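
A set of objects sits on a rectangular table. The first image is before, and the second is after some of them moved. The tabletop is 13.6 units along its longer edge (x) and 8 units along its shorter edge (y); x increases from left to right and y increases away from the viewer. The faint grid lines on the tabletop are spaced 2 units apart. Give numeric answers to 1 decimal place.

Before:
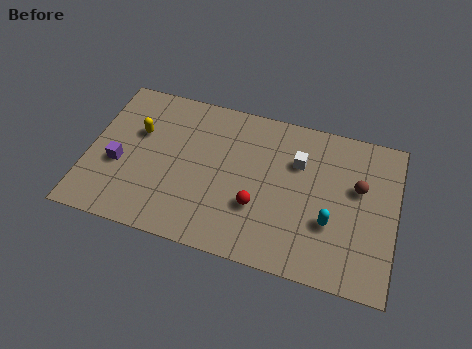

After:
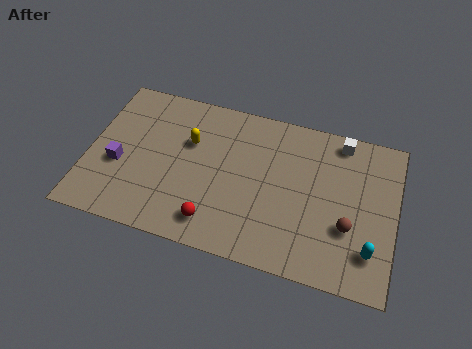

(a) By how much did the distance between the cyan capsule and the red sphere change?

+3.6

The distance was about 3.2 in the first image and 6.8 in the second, so they moved 3.6 units further apart.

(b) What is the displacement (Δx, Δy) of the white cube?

(1.8, 1.6)

The white cube was at about (9.2, 5.5) and moved to about (11.0, 7.1).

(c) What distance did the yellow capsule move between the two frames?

2.3

From (2.1, 5.1) to (4.4, 5.2), the yellow capsule covered √(2.3² + 0.1²) ≈ 2.3 units.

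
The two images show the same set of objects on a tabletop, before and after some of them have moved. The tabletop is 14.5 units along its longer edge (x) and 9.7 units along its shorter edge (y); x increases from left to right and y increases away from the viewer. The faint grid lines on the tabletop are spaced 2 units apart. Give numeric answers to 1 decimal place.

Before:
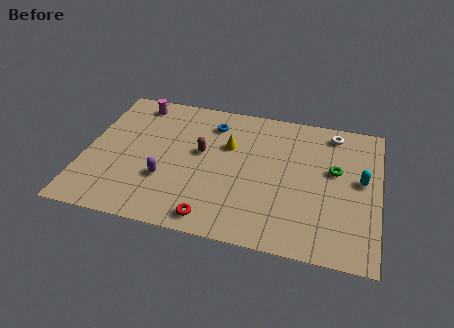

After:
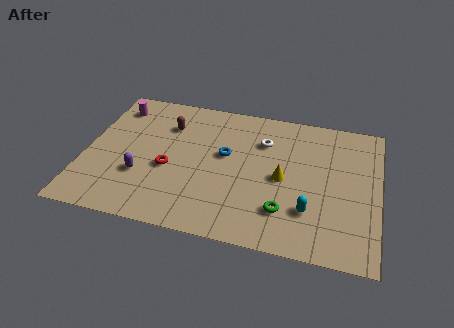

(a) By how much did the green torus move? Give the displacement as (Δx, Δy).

(-2.3, -3.3)

From the two frames, the green torus sits at roughly (12.3, 5.7) before and (10.0, 2.4) after.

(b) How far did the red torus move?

3.8

The red torus moved from about (6.6, 1.1) to (4.2, 4.0), a distance of √(2.4² + 2.9²) ≈ 3.8.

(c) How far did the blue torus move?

2.2

The blue torus was near (6.1, 7.7) before and (6.9, 5.6) after, so it travelled √(0.8² + 2.1²) ≈ 2.2 units.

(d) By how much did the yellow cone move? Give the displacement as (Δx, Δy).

(2.8, -1.7)

The yellow cone started near (7.0, 6.3) and ended near (9.8, 4.6).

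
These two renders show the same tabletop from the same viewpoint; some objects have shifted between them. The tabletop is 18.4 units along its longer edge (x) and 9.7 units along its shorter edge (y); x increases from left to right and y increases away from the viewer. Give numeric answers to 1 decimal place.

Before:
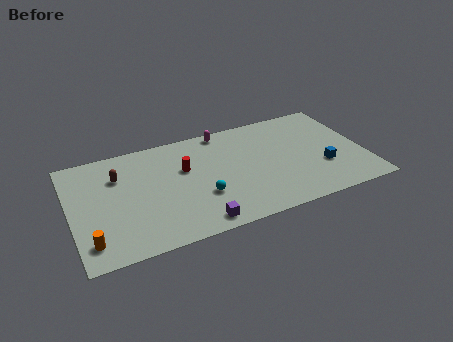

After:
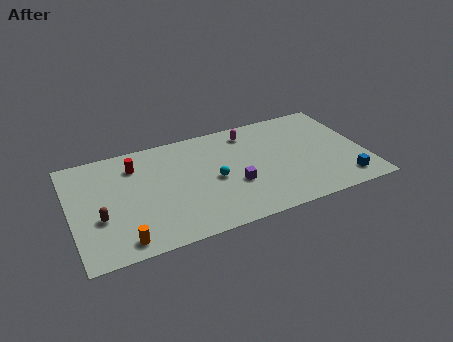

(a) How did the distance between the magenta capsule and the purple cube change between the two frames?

-3.4

Before: roughly 8.1 units apart; after: 4.7. That's 3.4 units closer together.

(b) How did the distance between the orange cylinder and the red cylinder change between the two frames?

-1.1

The distance was about 7.5 in the first image and 6.4 in the second, so they moved 1.1 units closer together.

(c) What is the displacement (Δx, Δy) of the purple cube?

(2.6, 2.5)

The purple cube started near (7.5, 1.1) and ended near (10.1, 3.6).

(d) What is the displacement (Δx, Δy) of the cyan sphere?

(0.9, 1.2)

The cyan sphere started near (8.0, 3.3) and ended near (8.9, 4.5).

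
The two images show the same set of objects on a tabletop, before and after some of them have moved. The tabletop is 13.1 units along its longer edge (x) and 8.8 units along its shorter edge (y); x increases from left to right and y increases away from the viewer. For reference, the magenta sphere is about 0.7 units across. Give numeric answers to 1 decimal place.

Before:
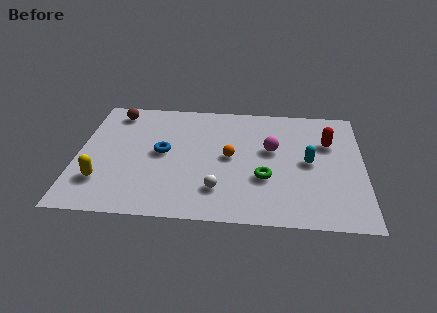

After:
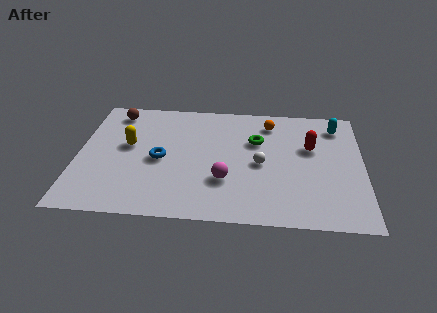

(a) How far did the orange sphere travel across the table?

3.2

The orange sphere moved from about (7.0, 4.5) to (8.8, 7.2), a distance of √(1.8² + 2.7²) ≈ 3.2.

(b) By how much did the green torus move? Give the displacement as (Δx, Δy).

(-0.4, 2.7)

From the two frames, the green torus sits at roughly (8.6, 3.1) before and (8.2, 5.8) after.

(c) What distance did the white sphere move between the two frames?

2.8

From (6.5, 2.1) to (8.4, 4.1), the white sphere covered √(1.9² + 2.0²) ≈ 2.8 units.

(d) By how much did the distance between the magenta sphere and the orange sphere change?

+2.8

They were about 2.0 units apart before and 4.8 after — 2.8 units further apart.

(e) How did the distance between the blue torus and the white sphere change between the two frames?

+1.0

They were about 3.6 units apart before and 4.6 after — 1.0 units further apart.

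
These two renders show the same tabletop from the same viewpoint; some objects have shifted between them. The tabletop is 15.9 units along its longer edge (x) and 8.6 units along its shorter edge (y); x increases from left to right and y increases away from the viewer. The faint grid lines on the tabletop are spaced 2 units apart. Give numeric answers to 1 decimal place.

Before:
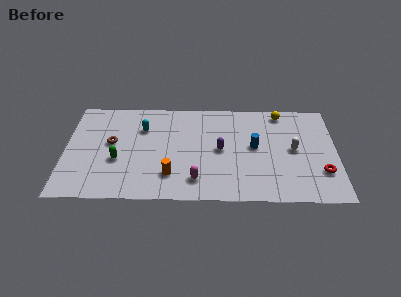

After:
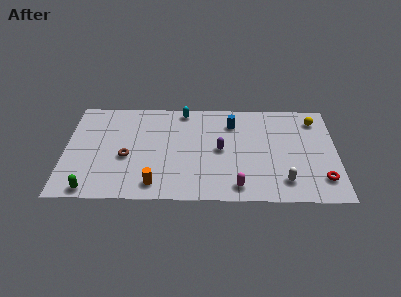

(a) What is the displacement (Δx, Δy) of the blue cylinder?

(-1.3, 2.0)

The blue cylinder started near (11.1, 4.6) and ended near (9.8, 6.6).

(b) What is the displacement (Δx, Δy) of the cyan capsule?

(2.4, 1.6)

The cyan capsule started near (4.5, 6.1) and ended near (6.9, 7.7).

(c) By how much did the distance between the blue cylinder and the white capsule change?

+3.4

The distance was about 2.3 in the first image and 5.7 in the second, so they moved 3.4 units further apart.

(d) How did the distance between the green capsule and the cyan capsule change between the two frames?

+5.6

Before: roughly 3.1 units apart; after: 8.7. That's 5.6 units further apart.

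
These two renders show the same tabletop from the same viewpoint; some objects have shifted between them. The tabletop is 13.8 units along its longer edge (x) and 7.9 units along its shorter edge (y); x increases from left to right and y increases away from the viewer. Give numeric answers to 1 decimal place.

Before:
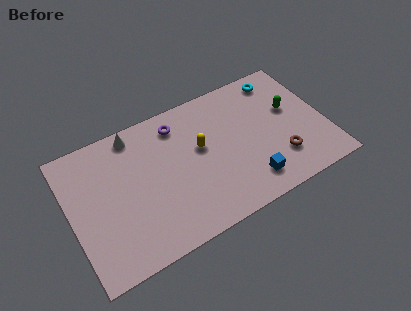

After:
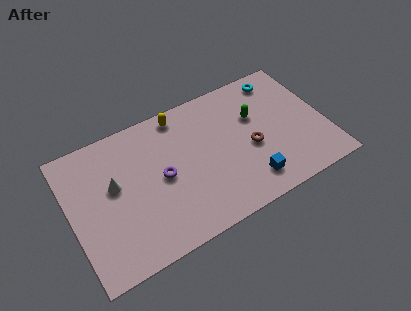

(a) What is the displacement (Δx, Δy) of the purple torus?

(-1.2, -2.6)

From the two frames, the purple torus sits at roughly (6.1, 6.5) before and (4.9, 3.9) after.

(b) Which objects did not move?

the blue cube and the cyan torus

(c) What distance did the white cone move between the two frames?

2.8

The white cone moved from about (3.8, 7.0) to (2.4, 4.6), a distance of √(1.4² + 2.4²) ≈ 2.8.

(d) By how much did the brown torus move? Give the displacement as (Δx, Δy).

(-1.4, 1.3)

From the two frames, the brown torus sits at roughly (11.1, 2.1) before and (9.7, 3.4) after.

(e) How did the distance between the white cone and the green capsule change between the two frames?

-0.8

Before: roughly 8.6 units apart; after: 7.8. That's 0.8 units closer together.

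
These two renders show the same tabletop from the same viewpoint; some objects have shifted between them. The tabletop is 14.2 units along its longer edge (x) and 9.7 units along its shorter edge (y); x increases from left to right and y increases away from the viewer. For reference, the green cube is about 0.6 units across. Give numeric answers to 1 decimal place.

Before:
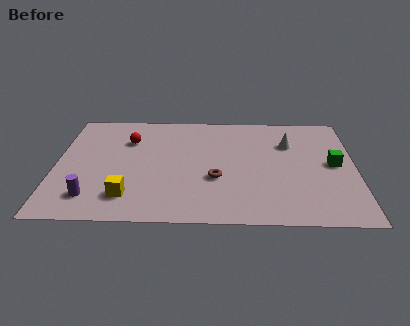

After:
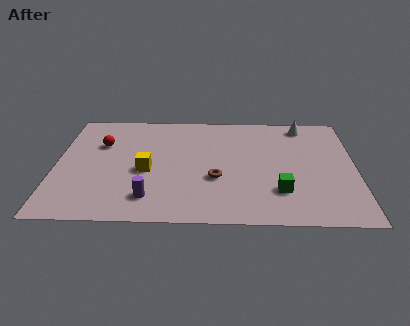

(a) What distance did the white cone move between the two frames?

1.8

From (11.1, 6.8) to (11.8, 8.5), the white cone covered √(0.7² + 1.7²) ≈ 1.8 units.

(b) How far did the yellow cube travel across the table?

2.3

The yellow cube was near (3.5, 2.0) before and (4.3, 4.2) after, so it travelled √(0.8² + 2.2²) ≈ 2.3 units.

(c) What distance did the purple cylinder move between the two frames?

2.7

From (1.8, 1.9) to (4.5, 1.9), the purple cylinder covered √(2.7² + 0.0²) ≈ 2.7 units.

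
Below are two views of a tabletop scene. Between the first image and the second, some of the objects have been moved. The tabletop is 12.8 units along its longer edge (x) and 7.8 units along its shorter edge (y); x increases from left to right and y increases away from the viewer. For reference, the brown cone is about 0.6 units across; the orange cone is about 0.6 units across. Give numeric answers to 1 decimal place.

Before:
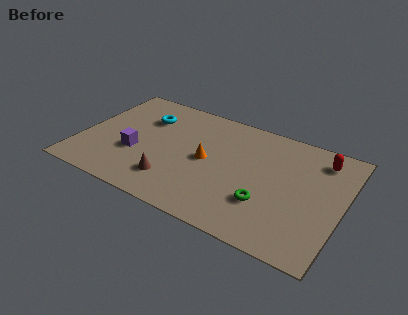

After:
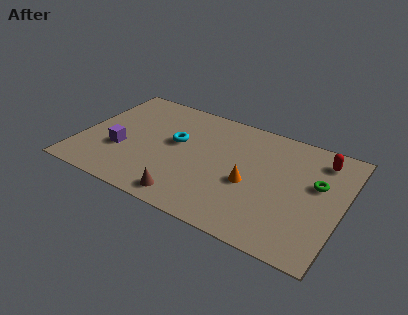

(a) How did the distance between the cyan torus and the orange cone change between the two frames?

+0.3

Before: roughly 3.7 units apart; after: 4.0. That's 0.3 units further apart.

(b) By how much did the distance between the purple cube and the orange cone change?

+2.8

They were about 3.5 units apart before and 6.3 after — 2.8 units further apart.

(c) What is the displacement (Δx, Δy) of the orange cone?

(2.2, -0.6)

From the two frames, the orange cone sits at roughly (6.2, 3.9) before and (8.4, 3.3) after.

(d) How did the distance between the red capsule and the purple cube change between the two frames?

+0.7

They were about 9.4 units apart before and 10.1 after — 0.7 units further apart.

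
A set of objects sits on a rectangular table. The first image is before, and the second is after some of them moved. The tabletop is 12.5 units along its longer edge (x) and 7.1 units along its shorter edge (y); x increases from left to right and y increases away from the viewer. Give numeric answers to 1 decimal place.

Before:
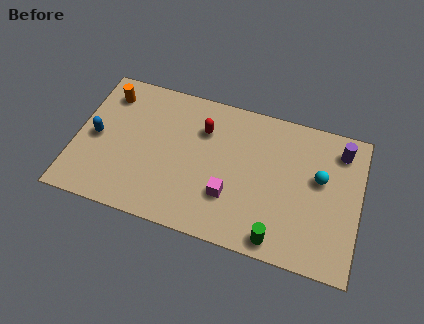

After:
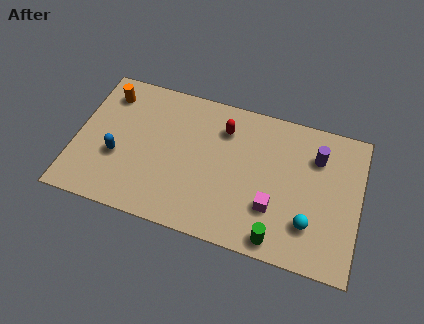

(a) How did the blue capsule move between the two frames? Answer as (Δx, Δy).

(1.0, -0.7)

The blue capsule was at about (0.9, 3.4) and moved to about (1.9, 2.7).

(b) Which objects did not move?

the green cylinder and the orange cylinder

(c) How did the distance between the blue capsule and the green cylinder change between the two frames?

-1.2

The distance was about 8.6 in the first image and 7.4 in the second, so they moved 1.2 units closer together.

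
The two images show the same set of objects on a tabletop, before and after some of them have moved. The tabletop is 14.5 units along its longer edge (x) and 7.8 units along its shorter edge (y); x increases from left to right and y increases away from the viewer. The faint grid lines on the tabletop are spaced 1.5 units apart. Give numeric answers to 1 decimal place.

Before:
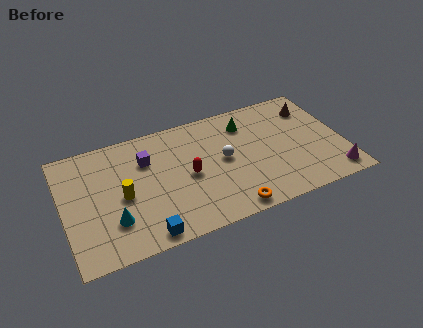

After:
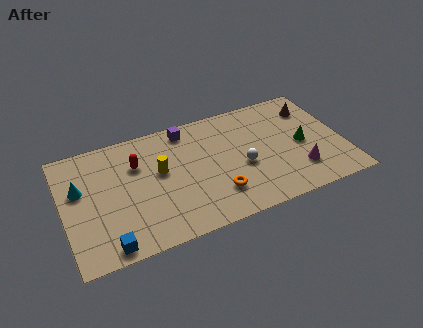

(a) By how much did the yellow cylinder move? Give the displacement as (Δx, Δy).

(2.0, 0.9)

The yellow cylinder started near (3.0, 3.6) and ended near (5.0, 4.5).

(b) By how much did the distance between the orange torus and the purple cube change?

-1.1

The distance was about 6.0 in the first image and 4.9 in the second, so they moved 1.1 units closer together.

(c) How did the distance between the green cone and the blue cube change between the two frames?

+2.9

Before: roughly 7.9 units apart; after: 10.8. That's 2.9 units further apart.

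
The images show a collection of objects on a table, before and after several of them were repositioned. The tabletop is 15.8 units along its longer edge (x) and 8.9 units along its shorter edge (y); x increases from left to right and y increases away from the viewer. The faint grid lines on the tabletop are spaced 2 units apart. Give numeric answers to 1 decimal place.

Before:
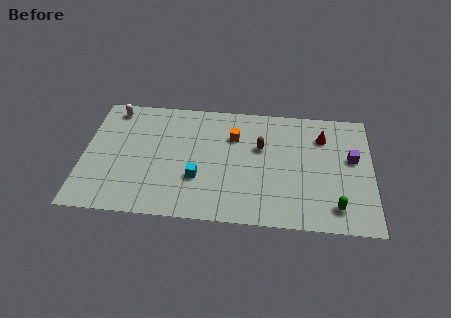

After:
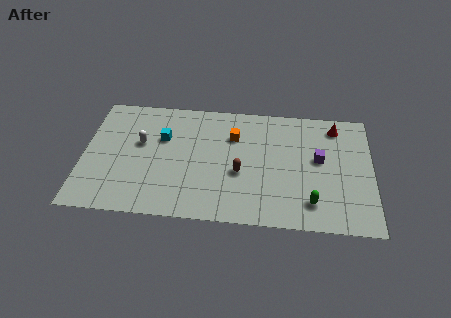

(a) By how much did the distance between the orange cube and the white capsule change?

-1.7

Before: roughly 6.9 units apart; after: 5.2. That's 1.7 units closer together.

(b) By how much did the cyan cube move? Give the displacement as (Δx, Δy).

(-2.0, 2.8)

The cyan cube started near (6.3, 3.0) and ended near (4.3, 5.8).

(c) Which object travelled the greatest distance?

the cyan cube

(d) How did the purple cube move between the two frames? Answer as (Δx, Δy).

(-1.8, -0.2)

The purple cube started near (14.7, 5.2) and ended near (12.9, 5.0).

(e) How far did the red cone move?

1.1

The red cone was near (13.1, 6.7) before and (13.8, 7.5) after, so it travelled √(0.7² + 0.8²) ≈ 1.1 units.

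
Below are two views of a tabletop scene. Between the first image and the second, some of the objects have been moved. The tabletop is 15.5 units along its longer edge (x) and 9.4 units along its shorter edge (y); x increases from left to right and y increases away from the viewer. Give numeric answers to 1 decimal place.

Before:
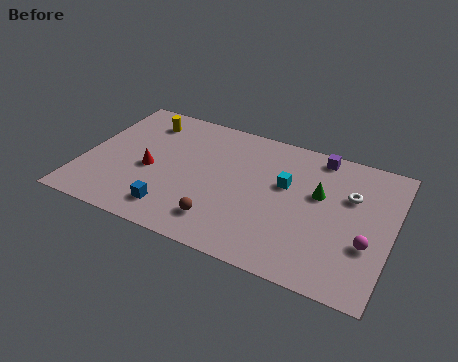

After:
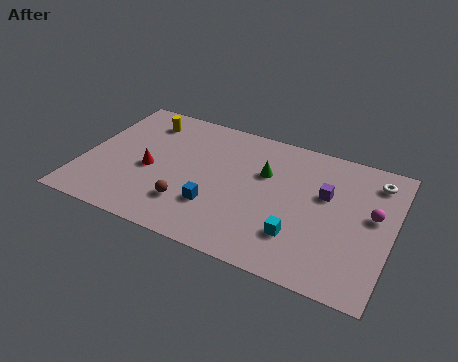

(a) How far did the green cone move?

2.8

From (11.8, 5.7) to (9.0, 6.1), the green cone covered √(2.8² + 0.4²) ≈ 2.8 units.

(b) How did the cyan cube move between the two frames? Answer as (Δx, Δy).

(1.0, -3.2)

The cyan cube was at about (10.1, 5.7) and moved to about (11.1, 2.5).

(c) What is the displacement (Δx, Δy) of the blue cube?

(2.0, 1.1)

The blue cube was at about (4.9, 1.7) and moved to about (6.9, 2.8).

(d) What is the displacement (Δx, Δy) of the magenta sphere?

(0.1, 2.0)

The magenta sphere was at about (14.4, 3.3) and moved to about (14.5, 5.3).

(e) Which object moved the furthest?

the cyan cube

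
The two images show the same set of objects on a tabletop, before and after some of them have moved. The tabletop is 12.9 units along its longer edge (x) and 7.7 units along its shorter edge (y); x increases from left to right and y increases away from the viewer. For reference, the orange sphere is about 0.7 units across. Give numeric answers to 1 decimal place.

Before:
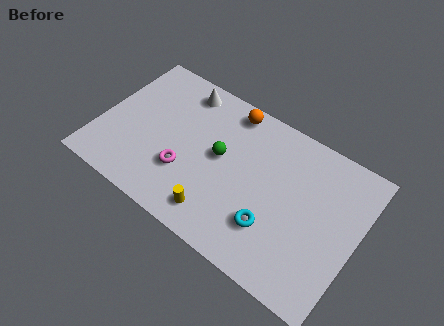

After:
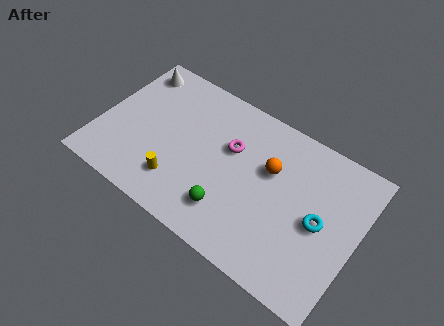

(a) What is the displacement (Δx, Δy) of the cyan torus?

(2.1, 1.5)

From the two frames, the cyan torus sits at roughly (9.0, 2.2) before and (11.1, 3.7) after.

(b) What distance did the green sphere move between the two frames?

2.6

The green sphere was near (6.0, 4.2) before and (6.9, 1.8) after, so it travelled √(0.9² + 2.4²) ≈ 2.6 units.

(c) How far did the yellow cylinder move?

2.2

The yellow cylinder moved from about (6.4, 1.3) to (4.3, 1.8), a distance of √(2.1² + 0.5²) ≈ 2.2.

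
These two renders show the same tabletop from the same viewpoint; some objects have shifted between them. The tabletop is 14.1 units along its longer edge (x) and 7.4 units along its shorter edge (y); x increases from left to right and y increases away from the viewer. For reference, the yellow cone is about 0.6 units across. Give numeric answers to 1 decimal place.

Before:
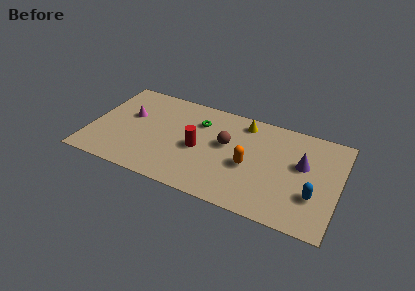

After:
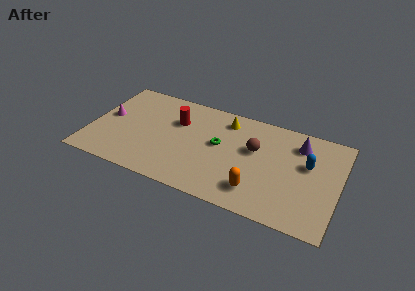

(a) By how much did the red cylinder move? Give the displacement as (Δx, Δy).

(-1.4, 1.6)

The red cylinder started near (6.2, 3.4) and ended near (4.8, 5.0).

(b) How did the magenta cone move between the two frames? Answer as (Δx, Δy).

(-1.2, -0.5)

The magenta cone was at about (2.1, 4.5) and moved to about (0.9, 4.0).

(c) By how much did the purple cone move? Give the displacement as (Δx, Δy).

(-0.3, 1.4)

From the two frames, the purple cone sits at roughly (12.0, 4.4) before and (11.7, 5.8) after.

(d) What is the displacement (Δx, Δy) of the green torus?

(1.3, -1.3)

From the two frames, the green torus sits at roughly (6.0, 5.4) before and (7.3, 4.1) after.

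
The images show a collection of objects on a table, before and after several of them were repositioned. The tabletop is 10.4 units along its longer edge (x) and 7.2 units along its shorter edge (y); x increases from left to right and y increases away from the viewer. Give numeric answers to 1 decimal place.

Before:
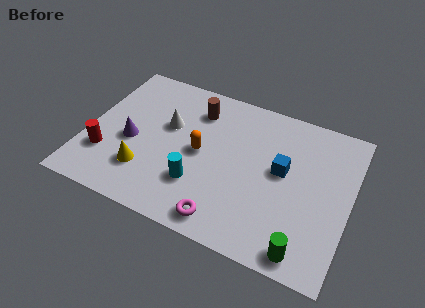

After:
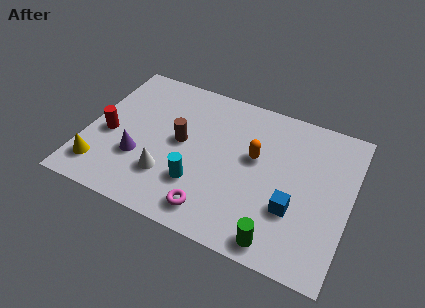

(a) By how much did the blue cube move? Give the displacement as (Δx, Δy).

(0.6, -1.6)

From the two frames, the blue cube sits at roughly (7.7, 4.0) before and (8.3, 2.4) after.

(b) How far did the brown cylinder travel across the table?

1.8

The brown cylinder was near (4.1, 5.6) before and (3.7, 3.8) after, so it travelled √(0.4² + 1.8²) ≈ 1.8 units.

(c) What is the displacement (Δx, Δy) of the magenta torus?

(-0.5, 0.2)

The magenta torus was at about (5.8, 0.9) and moved to about (5.3, 1.1).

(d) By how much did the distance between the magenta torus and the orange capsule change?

+0.4

The distance was about 3.0 in the first image and 3.4 in the second, so they moved 0.4 units further apart.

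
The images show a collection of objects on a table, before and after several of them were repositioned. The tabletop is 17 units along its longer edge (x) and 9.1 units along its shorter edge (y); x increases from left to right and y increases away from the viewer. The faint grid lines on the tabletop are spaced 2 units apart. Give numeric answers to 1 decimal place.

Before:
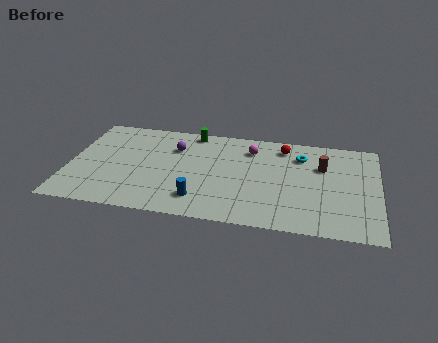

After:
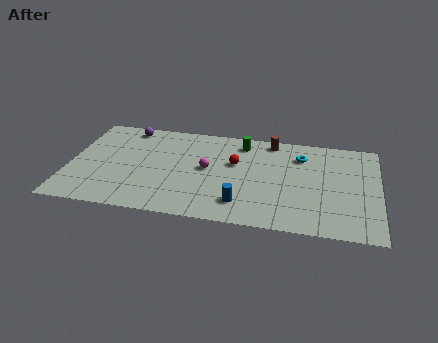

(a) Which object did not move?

the cyan torus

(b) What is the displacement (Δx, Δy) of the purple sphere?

(-2.7, 1.5)

From the two frames, the purple sphere sits at roughly (5.7, 6.5) before and (3.0, 8.0) after.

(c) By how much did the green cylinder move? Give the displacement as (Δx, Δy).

(2.8, -0.6)

From the two frames, the green cylinder sits at roughly (6.6, 8.2) before and (9.4, 7.6) after.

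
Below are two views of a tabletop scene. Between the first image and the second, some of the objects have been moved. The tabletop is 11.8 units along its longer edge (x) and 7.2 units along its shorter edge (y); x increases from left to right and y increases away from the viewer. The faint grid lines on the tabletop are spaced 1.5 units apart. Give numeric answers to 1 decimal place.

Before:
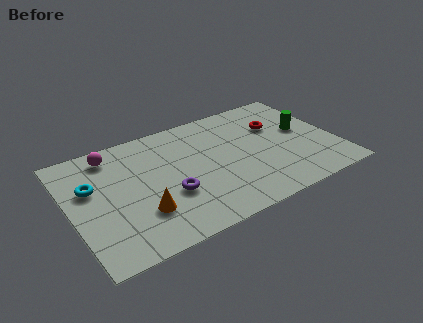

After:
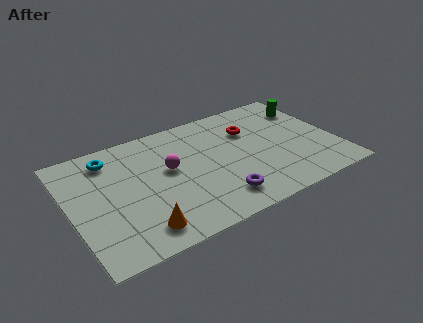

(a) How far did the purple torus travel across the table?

2.3

The purple torus moved from about (4.2, 2.6) to (6.2, 1.4), a distance of √(2.0² + 1.2²) ≈ 2.3.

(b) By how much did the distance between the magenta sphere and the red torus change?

-3.5

The distance was about 7.4 in the first image and 3.9 in the second, so they moved 3.5 units closer together.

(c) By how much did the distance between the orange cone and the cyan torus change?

+1.7

They were about 3.1 units apart before and 4.8 after — 1.7 units further apart.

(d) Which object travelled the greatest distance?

the magenta sphere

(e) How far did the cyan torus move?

1.7

The cyan torus was near (1.0, 4.5) before and (2.0, 5.9) after, so it travelled √(1.0² + 1.4²) ≈ 1.7 units.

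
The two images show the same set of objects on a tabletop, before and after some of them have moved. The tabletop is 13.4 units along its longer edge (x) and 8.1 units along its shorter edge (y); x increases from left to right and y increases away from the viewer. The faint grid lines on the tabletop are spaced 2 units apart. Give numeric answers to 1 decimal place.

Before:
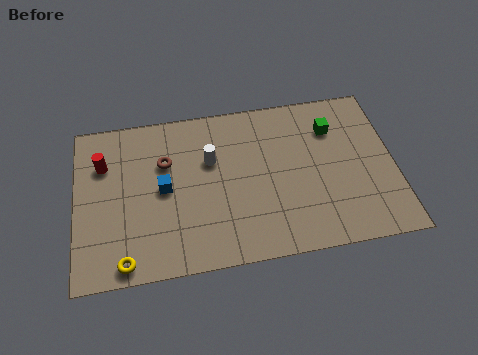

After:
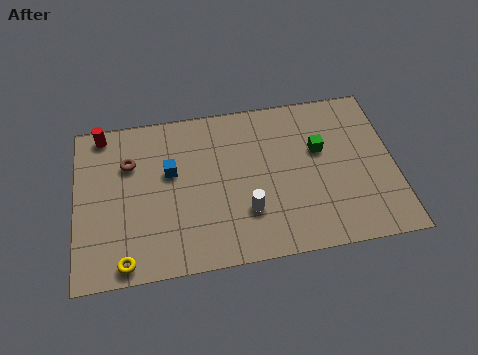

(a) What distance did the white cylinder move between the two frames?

3.1

The white cylinder was near (5.7, 5.2) before and (7.1, 2.4) after, so it travelled √(1.4² + 2.8²) ≈ 3.1 units.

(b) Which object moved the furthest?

the white cylinder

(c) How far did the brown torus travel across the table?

1.5

From (3.8, 5.4) to (2.3, 5.6), the brown torus covered √(1.5² + 0.2²) ≈ 1.5 units.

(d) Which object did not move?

the yellow torus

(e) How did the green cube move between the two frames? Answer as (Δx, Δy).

(-0.6, -1.0)

The green cube started near (10.9, 6.0) and ended near (10.3, 5.0).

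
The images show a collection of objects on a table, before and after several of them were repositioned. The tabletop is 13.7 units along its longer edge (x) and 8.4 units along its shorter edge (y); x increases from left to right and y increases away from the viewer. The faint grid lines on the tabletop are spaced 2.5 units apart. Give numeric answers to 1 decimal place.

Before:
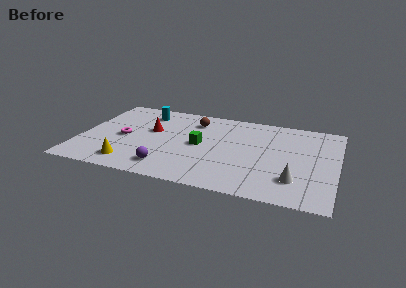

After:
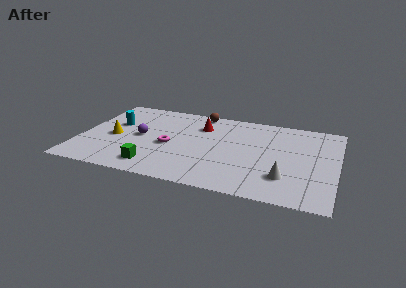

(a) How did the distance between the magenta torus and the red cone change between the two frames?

+1.1

The distance was about 1.8 in the first image and 2.9 in the second, so they moved 1.1 units further apart.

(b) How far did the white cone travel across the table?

0.5

The white cone moved from about (11.6, 2.1) to (11.1, 2.2), a distance of √(0.5² + 0.1²) ≈ 0.5.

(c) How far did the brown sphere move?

1.0

The brown sphere was near (5.9, 6.6) before and (6.1, 7.6) after, so it travelled √(0.2² + 1.0²) ≈ 1.0 units.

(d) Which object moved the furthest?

the green cube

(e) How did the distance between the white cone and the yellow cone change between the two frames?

+0.7

Before: roughly 8.7 units apart; after: 9.4. That's 0.7 units further apart.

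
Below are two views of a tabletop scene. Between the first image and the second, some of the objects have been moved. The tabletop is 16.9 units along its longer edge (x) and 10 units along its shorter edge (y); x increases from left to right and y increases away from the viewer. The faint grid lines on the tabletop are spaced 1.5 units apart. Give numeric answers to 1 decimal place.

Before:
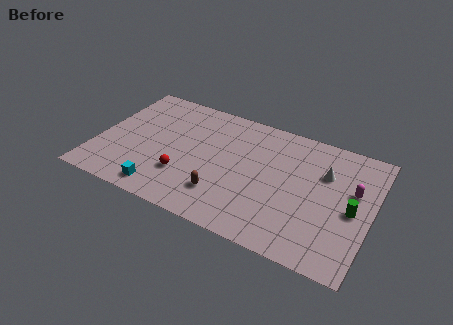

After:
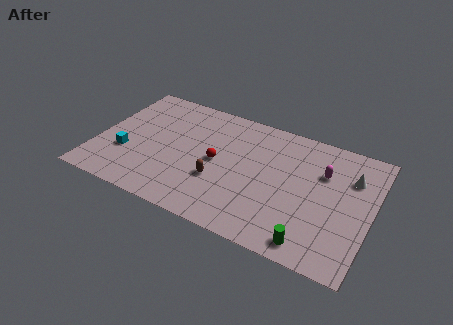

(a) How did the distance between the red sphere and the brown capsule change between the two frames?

-1.0

They were about 2.5 units apart before and 1.5 after — 1.0 units closer together.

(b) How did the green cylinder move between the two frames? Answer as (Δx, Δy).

(-2.1, -3.4)

The green cylinder started near (15.8, 4.6) and ended near (13.7, 1.2).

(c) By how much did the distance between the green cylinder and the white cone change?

+3.3

Before: roughly 2.9 units apart; after: 6.2. That's 3.3 units further apart.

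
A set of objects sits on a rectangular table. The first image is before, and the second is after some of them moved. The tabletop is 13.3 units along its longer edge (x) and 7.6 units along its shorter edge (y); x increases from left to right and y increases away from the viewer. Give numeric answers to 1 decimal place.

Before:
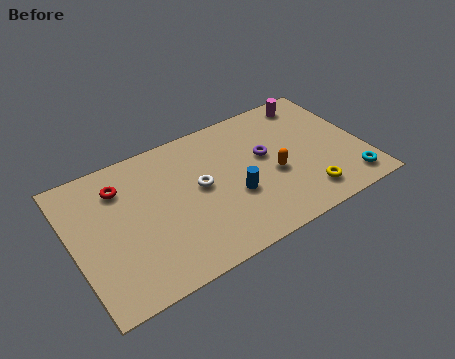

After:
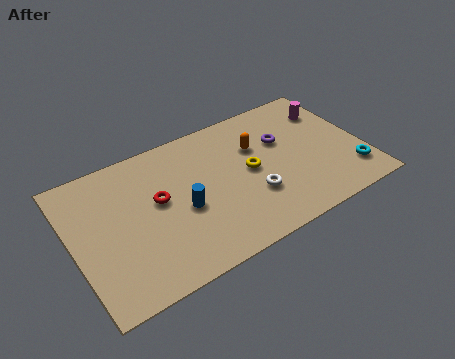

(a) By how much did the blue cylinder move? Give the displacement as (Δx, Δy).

(-2.3, 0.4)

The blue cylinder started near (7.2, 2.9) and ended near (4.9, 3.3).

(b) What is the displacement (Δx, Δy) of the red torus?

(1.5, -1.5)

The red torus started near (2.4, 5.8) and ended near (3.9, 4.3).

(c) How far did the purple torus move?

1.0

The purple torus moved from about (8.9, 4.4) to (9.8, 4.9), a distance of √(0.9² + 0.5²) ≈ 1.0.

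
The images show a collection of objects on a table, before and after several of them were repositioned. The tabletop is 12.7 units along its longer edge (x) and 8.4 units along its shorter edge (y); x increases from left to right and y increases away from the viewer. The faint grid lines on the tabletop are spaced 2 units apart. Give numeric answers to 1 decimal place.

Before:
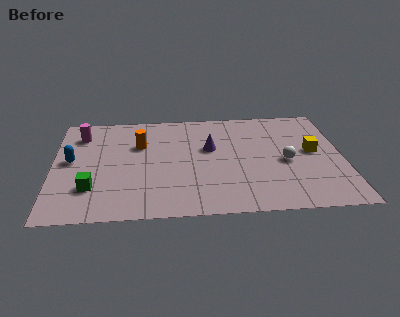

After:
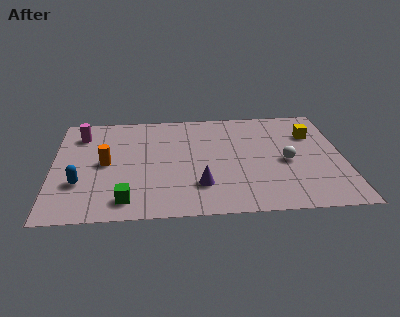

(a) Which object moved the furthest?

the purple cone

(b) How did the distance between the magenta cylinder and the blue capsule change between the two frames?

+1.8

Before: roughly 2.1 units apart; after: 3.9. That's 1.8 units further apart.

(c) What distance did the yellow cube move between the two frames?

1.4

The yellow cube was near (11.4, 4.5) before and (11.4, 5.9) after, so it travelled √(0.0² + 1.4²) ≈ 1.4 units.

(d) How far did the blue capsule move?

1.8

The blue capsule moved from about (0.8, 4.5) to (1.2, 2.7), a distance of √(0.4² + 1.8²) ≈ 1.8.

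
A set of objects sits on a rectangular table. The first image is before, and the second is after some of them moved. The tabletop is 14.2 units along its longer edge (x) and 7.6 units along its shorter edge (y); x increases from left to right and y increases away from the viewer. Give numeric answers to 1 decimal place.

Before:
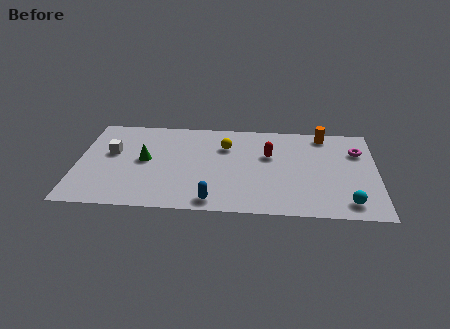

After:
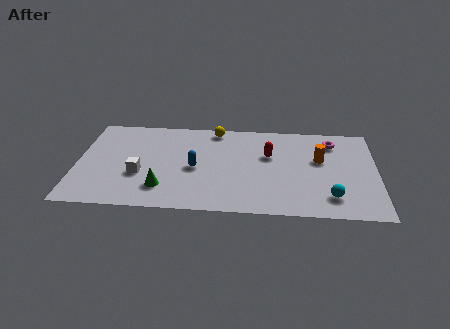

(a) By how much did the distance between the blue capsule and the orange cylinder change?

-1.8

The distance was about 7.8 in the first image and 6.0 in the second, so they moved 1.8 units closer together.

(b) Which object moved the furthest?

the blue capsule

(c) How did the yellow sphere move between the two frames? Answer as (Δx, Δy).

(-0.5, 1.4)

From the two frames, the yellow sphere sits at roughly (7.0, 5.4) before and (6.5, 6.8) after.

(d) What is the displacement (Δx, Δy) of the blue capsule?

(-0.9, 2.6)

From the two frames, the blue capsule sits at roughly (6.5, 0.9) before and (5.6, 3.5) after.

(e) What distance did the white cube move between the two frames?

2.2

From (1.6, 4.5) to (3.0, 2.8), the white cube covered √(1.4² + 1.7²) ≈ 2.2 units.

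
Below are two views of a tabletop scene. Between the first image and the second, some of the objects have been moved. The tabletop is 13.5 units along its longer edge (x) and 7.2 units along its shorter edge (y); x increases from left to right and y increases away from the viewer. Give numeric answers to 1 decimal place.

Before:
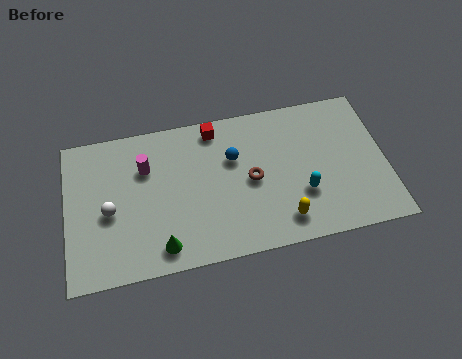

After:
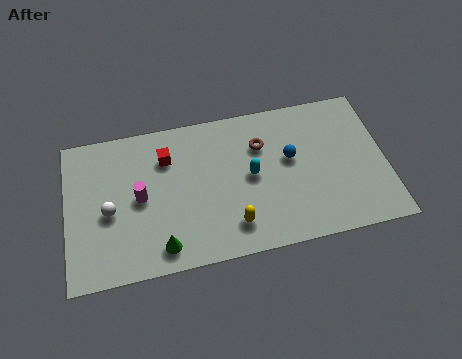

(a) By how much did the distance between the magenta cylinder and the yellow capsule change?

-2.4

The distance was about 6.7 in the first image and 4.3 in the second, so they moved 2.4 units closer together.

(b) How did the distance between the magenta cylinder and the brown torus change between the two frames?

+0.8

They were about 4.6 units apart before and 5.4 after — 0.8 units further apart.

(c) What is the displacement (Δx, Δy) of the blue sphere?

(2.4, -0.5)

From the two frames, the blue sphere sits at roughly (7.1, 4.7) before and (9.5, 4.2) after.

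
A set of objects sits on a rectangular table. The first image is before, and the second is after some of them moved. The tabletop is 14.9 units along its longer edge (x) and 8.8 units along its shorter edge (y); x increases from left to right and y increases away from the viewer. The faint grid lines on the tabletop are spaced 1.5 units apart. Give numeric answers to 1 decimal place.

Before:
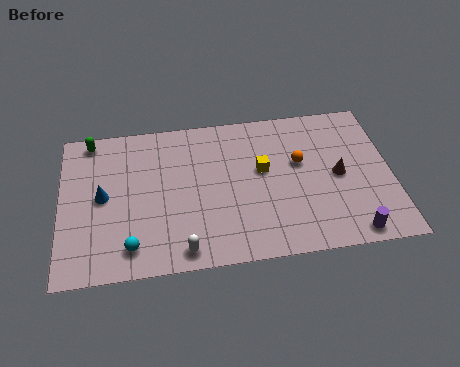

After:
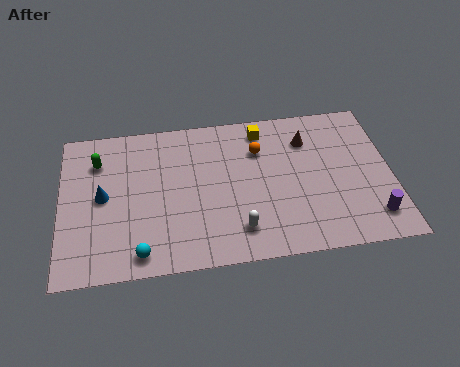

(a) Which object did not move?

the blue cone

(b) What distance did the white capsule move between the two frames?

2.6

The white capsule moved from about (5.4, 1.0) to (7.9, 1.8), a distance of √(2.5² + 0.8²) ≈ 2.6.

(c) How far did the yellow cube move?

2.4

The yellow cube was near (9.1, 5.1) before and (9.2, 7.5) after, so it travelled √(0.1² + 2.4²) ≈ 2.4 units.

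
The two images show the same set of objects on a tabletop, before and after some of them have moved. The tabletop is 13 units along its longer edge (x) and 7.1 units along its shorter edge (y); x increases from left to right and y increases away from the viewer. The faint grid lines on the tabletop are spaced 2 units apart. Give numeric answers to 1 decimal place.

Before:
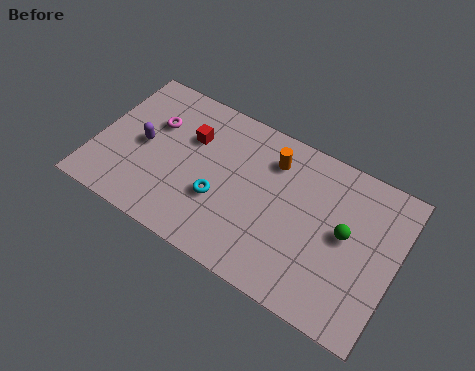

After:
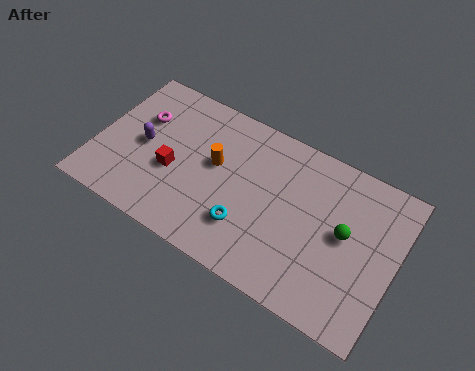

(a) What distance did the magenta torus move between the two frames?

0.6

The magenta torus was near (2.3, 4.7) before and (1.7, 4.7) after, so it travelled √(0.6² + 0.0²) ≈ 0.6 units.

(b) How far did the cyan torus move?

1.4

From (5.5, 2.6) to (6.8, 2.0), the cyan torus covered √(1.3² + 0.6²) ≈ 1.4 units.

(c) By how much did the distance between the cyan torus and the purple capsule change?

+1.4

The distance was about 3.6 in the first image and 5.0 in the second, so they moved 1.4 units further apart.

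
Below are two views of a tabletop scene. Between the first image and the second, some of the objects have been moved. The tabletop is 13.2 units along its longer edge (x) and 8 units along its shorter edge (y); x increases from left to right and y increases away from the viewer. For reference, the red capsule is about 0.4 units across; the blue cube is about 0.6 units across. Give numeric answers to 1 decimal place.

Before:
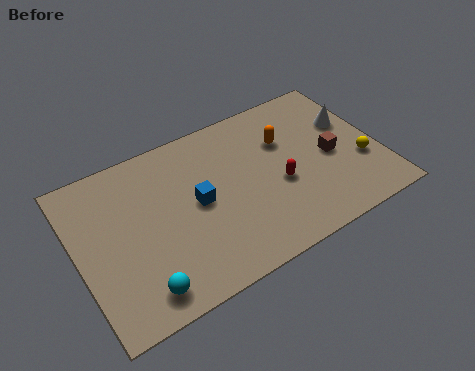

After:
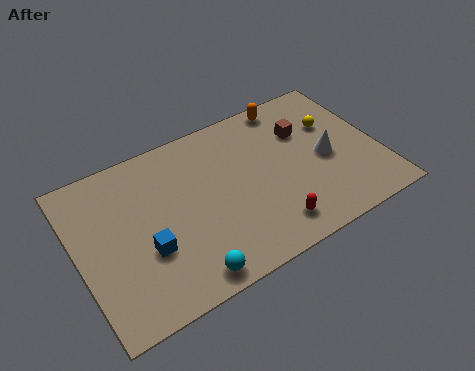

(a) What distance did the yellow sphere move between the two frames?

2.6

From (12.3, 2.8) to (11.5, 5.3), the yellow sphere covered √(0.8² + 2.5²) ≈ 2.6 units.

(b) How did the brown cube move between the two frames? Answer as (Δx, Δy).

(-0.9, 1.8)

From the two frames, the brown cube sits at roughly (11.1, 3.7) before and (10.2, 5.5) after.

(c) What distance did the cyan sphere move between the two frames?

1.9

The cyan sphere was near (2.3, 1.2) before and (4.2, 0.9) after, so it travelled √(1.9² + 0.3²) ≈ 1.9 units.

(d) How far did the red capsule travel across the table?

2.0

The red capsule was near (8.7, 3.3) before and (8.0, 1.4) after, so it travelled √(0.7² + 1.9²) ≈ 2.0 units.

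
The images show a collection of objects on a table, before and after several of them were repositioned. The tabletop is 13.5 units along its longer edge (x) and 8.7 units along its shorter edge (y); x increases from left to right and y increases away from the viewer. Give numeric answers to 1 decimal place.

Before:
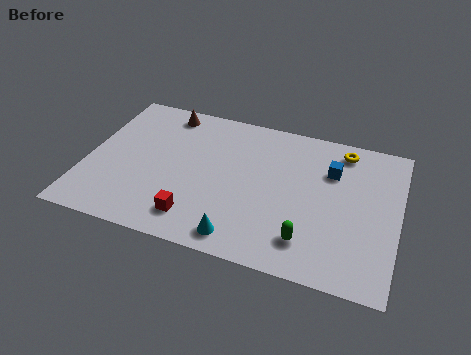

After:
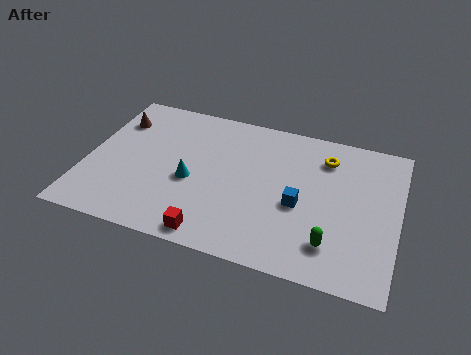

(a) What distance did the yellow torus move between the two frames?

1.0

From (10.9, 7.5) to (10.2, 6.8), the yellow torus covered √(0.7² + 0.7²) ≈ 1.0 units.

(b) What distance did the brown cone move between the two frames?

2.4

The brown cone was near (3.1, 7.6) before and (1.0, 6.5) after, so it travelled √(2.1² + 1.1²) ≈ 2.4 units.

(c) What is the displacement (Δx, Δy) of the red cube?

(0.8, -0.7)

The red cube started near (5.0, 1.6) and ended near (5.8, 0.9).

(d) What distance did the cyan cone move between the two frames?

3.5

The cyan cone was near (7.0, 1.1) before and (4.6, 3.7) after, so it travelled √(2.4² + 2.6²) ≈ 3.5 units.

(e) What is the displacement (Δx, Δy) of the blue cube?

(-1.2, -2.4)

From the two frames, the blue cube sits at roughly (10.5, 6.1) before and (9.3, 3.7) after.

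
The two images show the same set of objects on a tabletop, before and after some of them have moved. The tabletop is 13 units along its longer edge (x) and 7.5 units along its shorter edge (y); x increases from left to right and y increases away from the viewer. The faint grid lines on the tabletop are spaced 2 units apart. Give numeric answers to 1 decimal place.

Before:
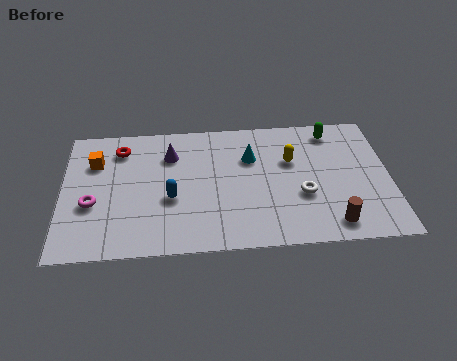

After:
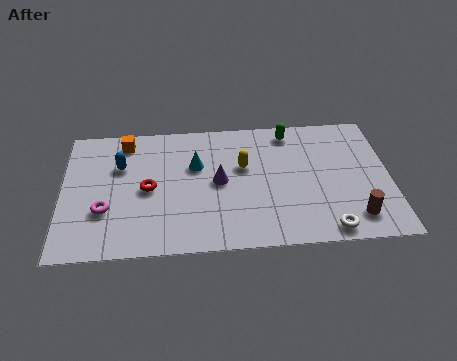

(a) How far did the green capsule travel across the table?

1.7

From (10.8, 6.4) to (9.1, 6.5), the green capsule covered √(1.7² + 0.1²) ≈ 1.7 units.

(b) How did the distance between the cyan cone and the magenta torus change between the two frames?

-2.4

The distance was about 6.7 in the first image and 4.3 in the second, so they moved 2.4 units closer together.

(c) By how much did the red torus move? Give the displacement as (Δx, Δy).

(1.1, -2.4)

The red torus started near (2.3, 6.0) and ended near (3.4, 3.6).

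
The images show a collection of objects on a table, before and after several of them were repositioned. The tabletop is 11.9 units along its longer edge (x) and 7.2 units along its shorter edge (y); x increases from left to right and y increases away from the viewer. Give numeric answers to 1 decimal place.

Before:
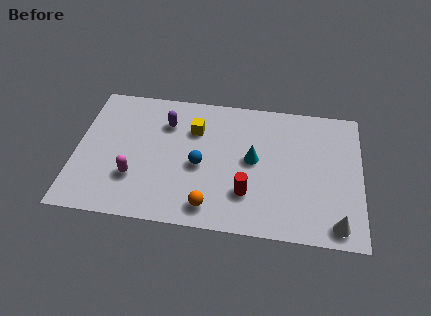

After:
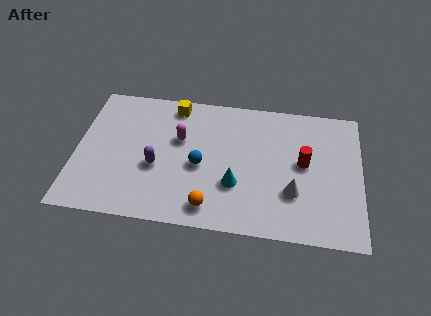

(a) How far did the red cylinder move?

3.0

The red cylinder was near (7.2, 2.0) before and (9.5, 3.9) after, so it travelled √(2.3² + 1.9²) ≈ 3.0 units.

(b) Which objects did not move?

the orange sphere and the blue sphere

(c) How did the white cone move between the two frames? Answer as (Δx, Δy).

(-1.8, 1.4)

The white cone was at about (10.9, 0.9) and moved to about (9.1, 2.3).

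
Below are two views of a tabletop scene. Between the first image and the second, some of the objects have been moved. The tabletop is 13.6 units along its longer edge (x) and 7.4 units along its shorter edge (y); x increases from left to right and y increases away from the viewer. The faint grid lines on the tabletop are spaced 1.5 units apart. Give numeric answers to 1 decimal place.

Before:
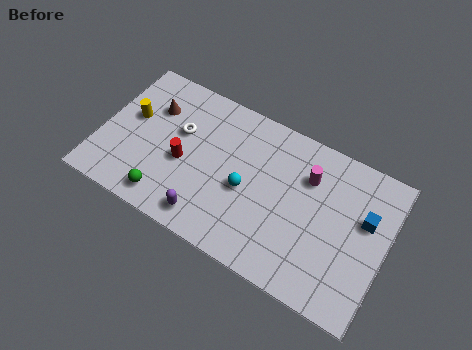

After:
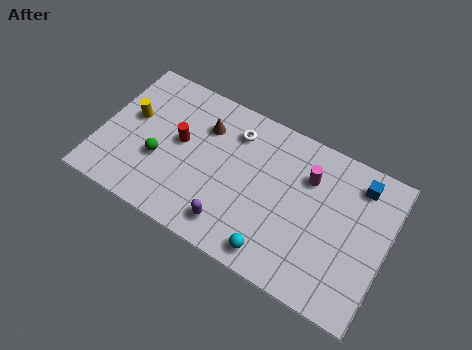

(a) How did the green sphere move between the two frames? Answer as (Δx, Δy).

(-0.6, 1.7)

The green sphere was at about (3.5, 1.1) and moved to about (2.9, 2.8).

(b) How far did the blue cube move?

1.6

The blue cube was near (12.5, 4.6) before and (12.0, 6.1) after, so it travelled √(0.5² + 1.5²) ≈ 1.6 units.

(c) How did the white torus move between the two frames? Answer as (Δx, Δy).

(2.5, 1.2)

The white torus started near (3.6, 4.6) and ended near (6.1, 5.8).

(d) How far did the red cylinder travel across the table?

0.9

The red cylinder moved from about (4.0, 3.2) to (3.7, 4.1), a distance of √(0.3² + 0.9²) ≈ 0.9.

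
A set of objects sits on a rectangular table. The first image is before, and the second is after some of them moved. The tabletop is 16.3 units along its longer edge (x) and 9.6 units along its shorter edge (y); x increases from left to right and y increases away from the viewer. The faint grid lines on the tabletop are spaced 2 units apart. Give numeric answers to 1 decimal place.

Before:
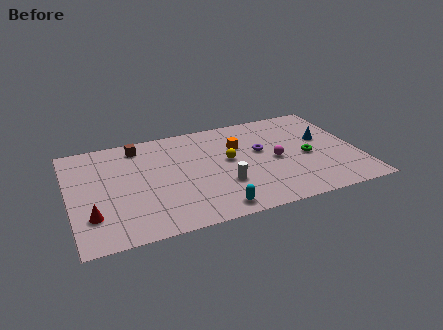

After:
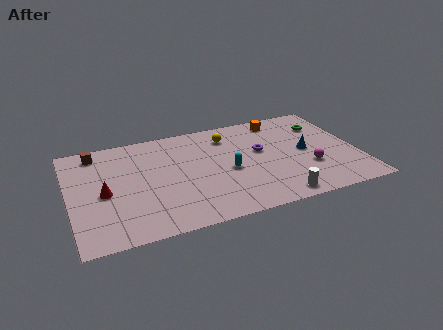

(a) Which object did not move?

the purple torus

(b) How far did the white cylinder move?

3.5

From (8.5, 3.1) to (11.3, 1.0), the white cylinder covered √(2.8² + 2.1²) ≈ 3.5 units.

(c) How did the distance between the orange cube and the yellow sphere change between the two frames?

+1.8

The distance was about 1.4 in the first image and 3.2 in the second, so they moved 1.8 units further apart.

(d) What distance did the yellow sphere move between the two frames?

2.3

The yellow sphere moved from about (9.0, 5.3) to (9.2, 7.6), a distance of √(0.2² + 2.3²) ≈ 2.3.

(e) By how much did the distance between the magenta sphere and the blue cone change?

-1.5

They were about 3.1 units apart before and 1.6 after — 1.5 units closer together.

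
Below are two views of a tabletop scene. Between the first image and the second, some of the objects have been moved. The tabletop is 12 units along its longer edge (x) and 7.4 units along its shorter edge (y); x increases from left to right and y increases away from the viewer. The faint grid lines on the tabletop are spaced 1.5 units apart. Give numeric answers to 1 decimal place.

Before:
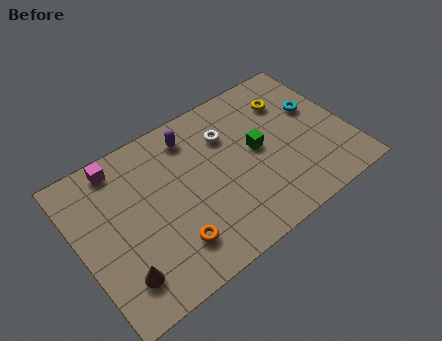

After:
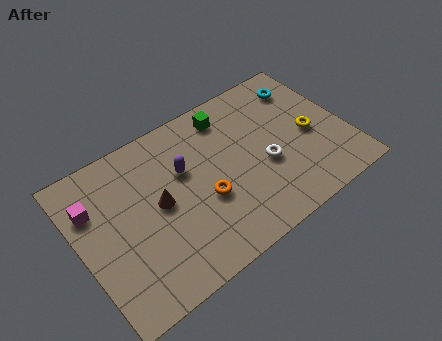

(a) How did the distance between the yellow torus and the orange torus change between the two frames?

-2.2

The distance was about 7.2 in the first image and 5.0 in the second, so they moved 2.2 units closer together.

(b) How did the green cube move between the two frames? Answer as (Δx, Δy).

(-0.9, 2.3)

From the two frames, the green cube sits at roughly (8.0, 3.9) before and (7.1, 6.2) after.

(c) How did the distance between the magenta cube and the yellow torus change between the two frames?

+2.1

Before: roughly 7.7 units apart; after: 9.8. That's 2.1 units further apart.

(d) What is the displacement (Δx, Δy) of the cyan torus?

(-0.2, 1.4)

The cyan torus started near (10.8, 4.5) and ended near (10.6, 5.9).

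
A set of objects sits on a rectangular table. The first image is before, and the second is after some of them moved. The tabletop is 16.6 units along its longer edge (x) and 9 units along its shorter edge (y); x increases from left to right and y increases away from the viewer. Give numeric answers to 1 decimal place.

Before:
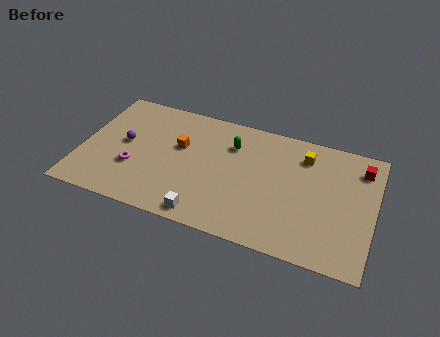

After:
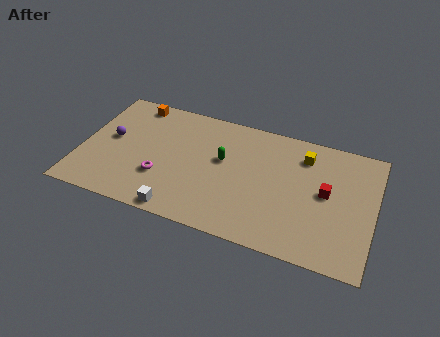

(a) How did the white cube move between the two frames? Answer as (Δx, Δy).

(-1.4, -0.2)

The white cube started near (7.4, 1.0) and ended near (6.0, 0.8).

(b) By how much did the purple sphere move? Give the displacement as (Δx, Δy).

(-0.8, 0.1)

The purple sphere was at about (2.4, 4.8) and moved to about (1.6, 4.9).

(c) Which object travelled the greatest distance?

the orange cube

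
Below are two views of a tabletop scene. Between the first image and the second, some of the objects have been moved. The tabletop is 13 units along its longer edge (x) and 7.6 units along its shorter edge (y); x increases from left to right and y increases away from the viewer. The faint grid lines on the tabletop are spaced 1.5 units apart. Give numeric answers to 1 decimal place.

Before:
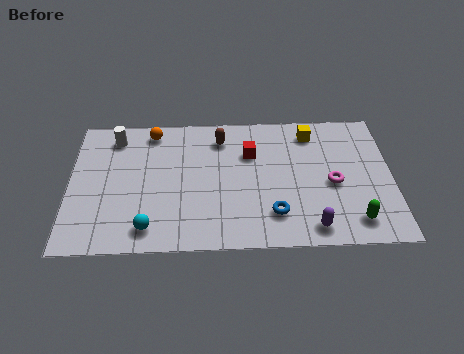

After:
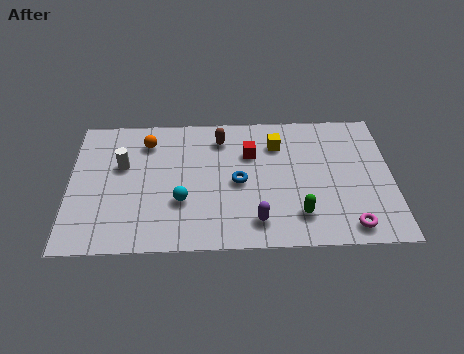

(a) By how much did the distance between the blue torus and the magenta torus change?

+2.2

Before: roughly 2.9 units apart; after: 5.1. That's 2.2 units further apart.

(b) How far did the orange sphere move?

0.6

The orange sphere was near (3.3, 6.6) before and (3.1, 6.0) after, so it travelled √(0.2² + 0.6²) ≈ 0.6 units.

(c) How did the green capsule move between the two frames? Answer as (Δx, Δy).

(-2.2, 0.4)

The green capsule was at about (11.4, 1.3) and moved to about (9.2, 1.7).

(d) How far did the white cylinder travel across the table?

1.6

The white cylinder moved from about (1.8, 6.3) to (2.1, 4.7), a distance of √(0.3² + 1.6²) ≈ 1.6.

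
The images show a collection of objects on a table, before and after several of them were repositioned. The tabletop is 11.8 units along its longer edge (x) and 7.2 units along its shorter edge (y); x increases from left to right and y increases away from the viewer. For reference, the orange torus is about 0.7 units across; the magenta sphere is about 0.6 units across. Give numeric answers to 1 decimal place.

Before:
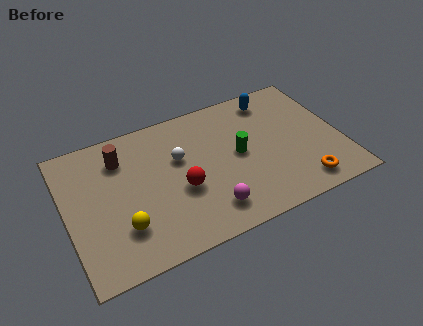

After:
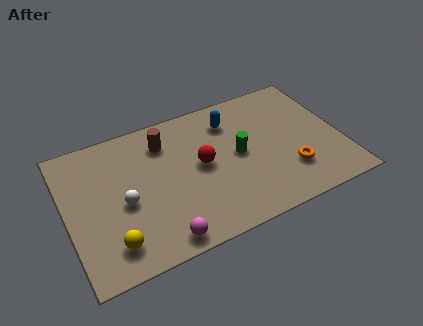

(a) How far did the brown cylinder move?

1.9

From (2.5, 5.5) to (4.4, 5.6), the brown cylinder covered √(1.9² + 0.1²) ≈ 1.9 units.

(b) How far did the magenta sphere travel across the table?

2.2

From (5.8, 1.4) to (3.7, 0.8), the magenta sphere covered √(2.1² + 0.6²) ≈ 2.2 units.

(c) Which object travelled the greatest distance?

the white sphere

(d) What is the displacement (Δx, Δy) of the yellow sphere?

(-0.5, -0.6)

From the two frames, the yellow sphere sits at roughly (2.2, 2.0) before and (1.7, 1.4) after.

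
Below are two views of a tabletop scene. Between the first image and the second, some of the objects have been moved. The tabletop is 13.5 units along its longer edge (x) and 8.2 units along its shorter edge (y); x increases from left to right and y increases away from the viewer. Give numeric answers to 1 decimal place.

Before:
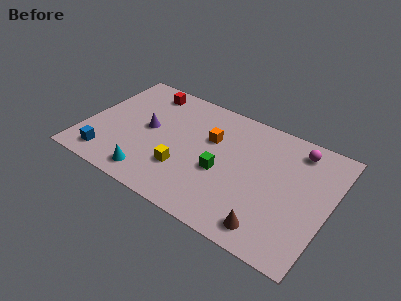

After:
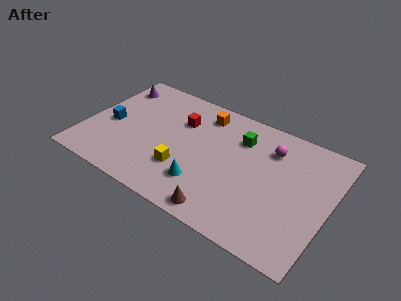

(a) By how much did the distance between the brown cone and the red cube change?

-4.0

The distance was about 9.8 in the first image and 5.8 in the second, so they moved 4.0 units closer together.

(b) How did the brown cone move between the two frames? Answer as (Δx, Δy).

(-2.5, -0.3)

The brown cone was at about (10.7, 1.2) and moved to about (8.2, 0.9).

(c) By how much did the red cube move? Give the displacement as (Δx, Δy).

(2.2, -1.3)

The red cube started near (2.8, 7.0) and ended near (5.0, 5.7).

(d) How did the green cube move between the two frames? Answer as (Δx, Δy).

(0.6, 2.7)

The green cube was at about (7.7, 3.4) and moved to about (8.3, 6.1).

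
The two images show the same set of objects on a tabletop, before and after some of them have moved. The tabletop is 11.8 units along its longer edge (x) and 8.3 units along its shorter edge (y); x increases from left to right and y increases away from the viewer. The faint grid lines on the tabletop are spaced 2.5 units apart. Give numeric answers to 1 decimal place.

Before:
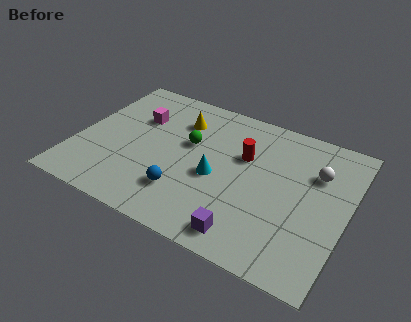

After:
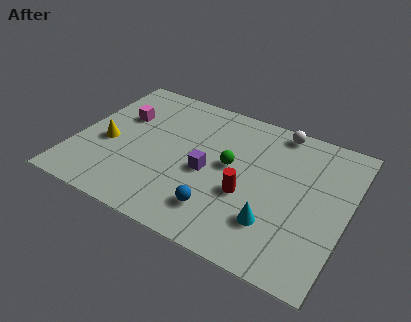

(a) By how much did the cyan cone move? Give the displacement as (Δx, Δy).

(2.7, -1.4)

From the two frames, the cyan cone sits at roughly (6.2, 3.6) before and (8.9, 2.2) after.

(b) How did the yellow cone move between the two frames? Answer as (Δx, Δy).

(-2.8, -2.7)

From the two frames, the yellow cone sits at roughly (4.2, 6.2) before and (1.4, 3.5) after.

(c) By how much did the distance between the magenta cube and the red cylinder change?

+1.5

They were about 4.8 units apart before and 6.3 after — 1.5 units further apart.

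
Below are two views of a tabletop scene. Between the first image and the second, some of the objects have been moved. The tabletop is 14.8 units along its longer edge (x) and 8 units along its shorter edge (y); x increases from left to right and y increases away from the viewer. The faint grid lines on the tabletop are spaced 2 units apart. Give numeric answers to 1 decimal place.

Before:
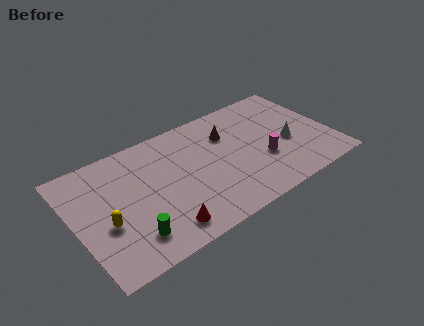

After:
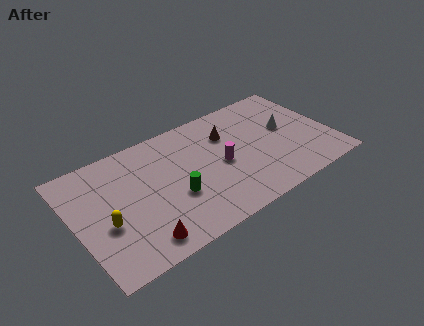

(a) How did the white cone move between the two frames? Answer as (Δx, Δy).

(0.1, 1.1)

The white cone was at about (12.3, 3.4) and moved to about (12.4, 4.5).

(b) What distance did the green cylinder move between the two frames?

3.0

The green cylinder moved from about (2.8, 1.7) to (5.5, 3.0), a distance of √(2.7² + 1.3²) ≈ 3.0.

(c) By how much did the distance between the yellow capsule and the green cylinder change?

+2.0

The distance was about 1.9 in the first image and 3.9 in the second, so they moved 2.0 units further apart.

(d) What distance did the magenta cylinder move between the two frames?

2.5

The magenta cylinder moved from about (10.7, 2.9) to (8.4, 3.8), a distance of √(2.3² + 0.9²) ≈ 2.5.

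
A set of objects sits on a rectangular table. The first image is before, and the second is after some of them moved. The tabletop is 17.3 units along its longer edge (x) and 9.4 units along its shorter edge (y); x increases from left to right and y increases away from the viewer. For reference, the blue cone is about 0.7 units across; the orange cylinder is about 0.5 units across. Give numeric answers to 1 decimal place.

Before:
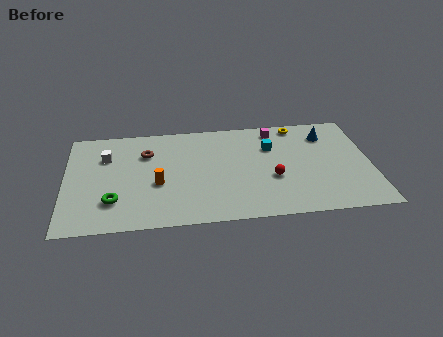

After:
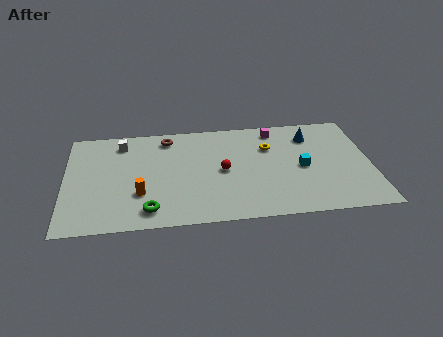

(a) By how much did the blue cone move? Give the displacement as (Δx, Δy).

(-0.9, 0.0)

The blue cone started near (14.9, 7.3) and ended near (14.0, 7.3).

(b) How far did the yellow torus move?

2.5

The yellow torus moved from about (13.3, 8.4) to (11.6, 6.5), a distance of √(1.7² + 1.9²) ≈ 2.5.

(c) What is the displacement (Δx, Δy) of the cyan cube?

(1.7, -2.1)

The cyan cube started near (11.7, 6.5) and ended near (13.4, 4.4).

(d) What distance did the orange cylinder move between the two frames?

1.3

The orange cylinder moved from about (5.2, 3.8) to (4.2, 3.0), a distance of √(1.0² + 0.8²) ≈ 1.3.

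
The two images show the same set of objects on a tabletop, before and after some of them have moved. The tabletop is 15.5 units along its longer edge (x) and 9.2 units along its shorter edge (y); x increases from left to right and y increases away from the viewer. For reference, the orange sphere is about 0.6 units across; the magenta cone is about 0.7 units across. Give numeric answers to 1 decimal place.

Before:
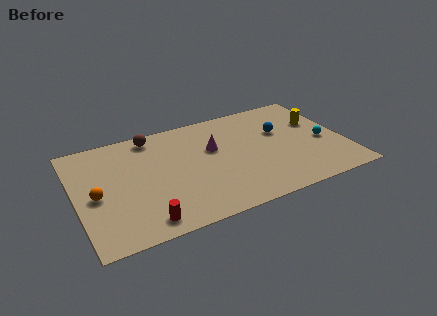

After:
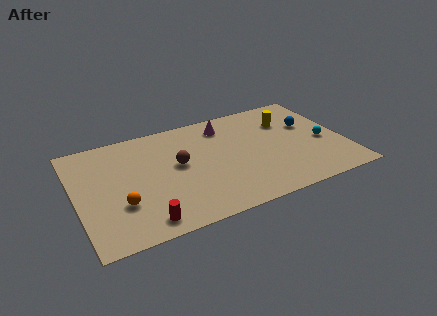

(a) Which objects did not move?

the cyan sphere and the red cylinder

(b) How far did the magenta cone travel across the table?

2.0

From (8.0, 5.7) to (8.9, 7.5), the magenta cone covered √(0.9² + 1.8²) ≈ 2.0 units.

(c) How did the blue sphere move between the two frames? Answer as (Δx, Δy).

(1.7, 0.0)

The blue sphere was at about (12.0, 5.8) and moved to about (13.7, 5.8).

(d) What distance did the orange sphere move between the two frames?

1.8

From (1.1, 4.2) to (2.4, 3.0), the orange sphere covered √(1.3² + 1.2²) ≈ 1.8 units.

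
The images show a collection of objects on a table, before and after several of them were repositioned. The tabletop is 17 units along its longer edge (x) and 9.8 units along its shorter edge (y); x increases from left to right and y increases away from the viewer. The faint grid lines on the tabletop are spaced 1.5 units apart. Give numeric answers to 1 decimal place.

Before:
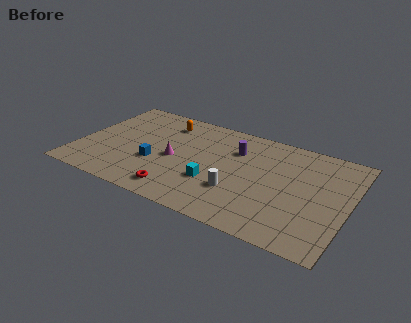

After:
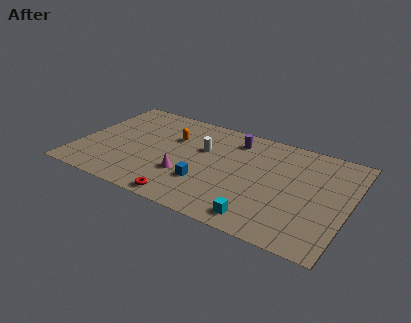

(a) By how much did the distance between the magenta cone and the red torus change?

-0.8

The distance was about 3.1 in the first image and 2.3 in the second, so they moved 0.8 units closer together.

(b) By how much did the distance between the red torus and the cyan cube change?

+2.0

The distance was about 2.7 in the first image and 4.7 in the second, so they moved 2.0 units further apart.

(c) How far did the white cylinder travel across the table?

4.0

From (10.3, 3.1) to (7.7, 6.2), the white cylinder covered √(2.6² + 3.1²) ≈ 4.0 units.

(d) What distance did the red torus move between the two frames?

0.8

From (6.8, 1.5) to (7.3, 0.9), the red torus covered √(0.5² + 0.6²) ≈ 0.8 units.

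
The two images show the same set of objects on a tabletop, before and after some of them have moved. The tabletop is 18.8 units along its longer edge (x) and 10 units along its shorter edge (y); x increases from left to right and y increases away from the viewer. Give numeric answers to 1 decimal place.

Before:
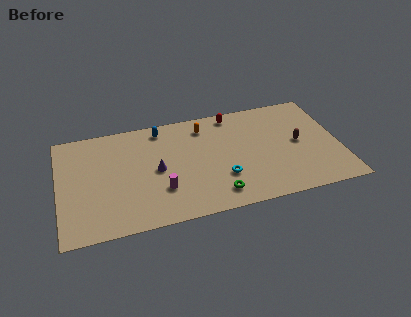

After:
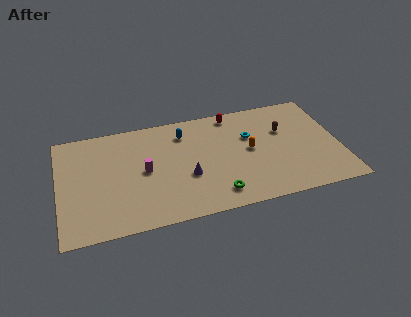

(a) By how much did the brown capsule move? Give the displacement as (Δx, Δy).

(-0.9, 1.4)

The brown capsule started near (16.1, 5.1) and ended near (15.2, 6.5).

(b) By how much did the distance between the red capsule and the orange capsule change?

+1.7

Before: roughly 2.1 units apart; after: 3.8. That's 1.7 units further apart.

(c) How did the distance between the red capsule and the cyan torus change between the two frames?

-3.3

The distance was about 5.9 in the first image and 2.6 in the second, so they moved 3.3 units closer together.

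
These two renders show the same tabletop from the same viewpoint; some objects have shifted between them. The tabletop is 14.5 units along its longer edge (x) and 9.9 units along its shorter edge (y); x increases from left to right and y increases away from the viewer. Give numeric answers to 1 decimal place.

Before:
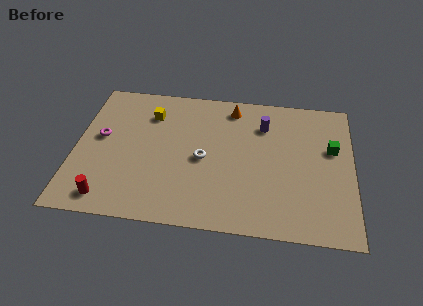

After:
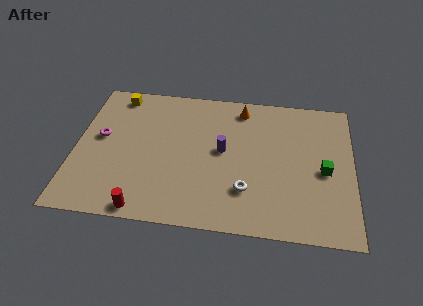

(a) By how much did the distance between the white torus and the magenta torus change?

+2.7

Before: roughly 5.5 units apart; after: 8.2. That's 2.7 units further apart.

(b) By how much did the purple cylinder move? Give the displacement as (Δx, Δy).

(-2.1, -2.1)

From the two frames, the purple cylinder sits at roughly (9.8, 7.4) before and (7.7, 5.3) after.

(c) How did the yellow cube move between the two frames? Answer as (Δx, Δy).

(-1.8, 1.2)

The yellow cube was at about (3.8, 7.5) and moved to about (2.0, 8.7).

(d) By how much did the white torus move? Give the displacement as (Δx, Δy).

(2.3, -1.9)

From the two frames, the white torus sits at roughly (6.7, 4.6) before and (9.0, 2.7) after.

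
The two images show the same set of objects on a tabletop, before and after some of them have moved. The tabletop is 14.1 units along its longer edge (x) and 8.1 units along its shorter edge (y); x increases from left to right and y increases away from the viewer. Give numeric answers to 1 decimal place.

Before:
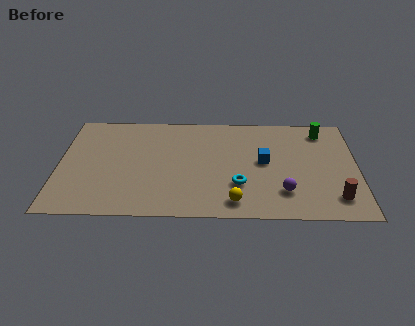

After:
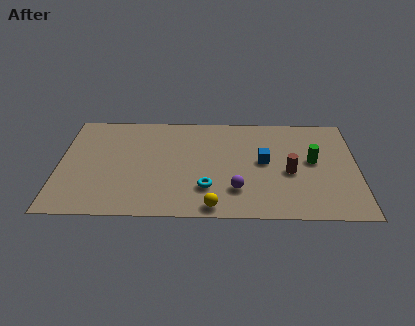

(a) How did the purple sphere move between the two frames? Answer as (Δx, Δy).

(-2.2, 0.1)

The purple sphere was at about (10.6, 2.0) and moved to about (8.4, 2.1).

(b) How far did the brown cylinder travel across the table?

2.8

The brown cylinder was near (13.0, 1.6) before and (10.9, 3.5) after, so it travelled √(2.1² + 1.9²) ≈ 2.8 units.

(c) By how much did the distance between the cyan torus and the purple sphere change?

-0.8

The distance was about 2.2 in the first image and 1.4 in the second, so they moved 0.8 units closer together.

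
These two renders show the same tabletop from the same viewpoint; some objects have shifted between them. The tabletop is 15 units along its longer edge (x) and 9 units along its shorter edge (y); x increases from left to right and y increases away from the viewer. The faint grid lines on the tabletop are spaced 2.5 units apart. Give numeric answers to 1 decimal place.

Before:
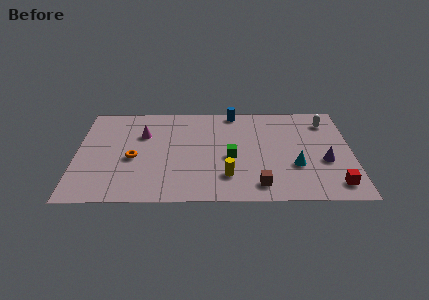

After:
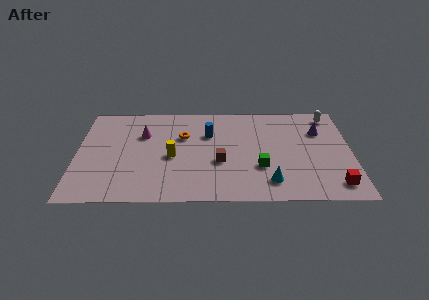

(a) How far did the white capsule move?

0.6

The white capsule was near (13.7, 7.2) before and (13.9, 7.8) after, so it travelled √(0.2² + 0.6²) ≈ 0.6 units.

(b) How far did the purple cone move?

2.8

From (13.5, 3.5) to (13.3, 6.3), the purple cone covered √(0.2² + 2.8²) ≈ 2.8 units.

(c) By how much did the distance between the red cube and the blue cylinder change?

-0.4

They were about 8.7 units apart before and 8.3 after — 0.4 units closer together.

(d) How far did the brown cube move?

3.0

The brown cube was near (9.9, 1.4) before and (7.8, 3.5) after, so it travelled √(2.1² + 2.1²) ≈ 3.0 units.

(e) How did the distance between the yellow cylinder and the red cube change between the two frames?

+3.3

They were about 5.9 units apart before and 9.2 after — 3.3 units further apart.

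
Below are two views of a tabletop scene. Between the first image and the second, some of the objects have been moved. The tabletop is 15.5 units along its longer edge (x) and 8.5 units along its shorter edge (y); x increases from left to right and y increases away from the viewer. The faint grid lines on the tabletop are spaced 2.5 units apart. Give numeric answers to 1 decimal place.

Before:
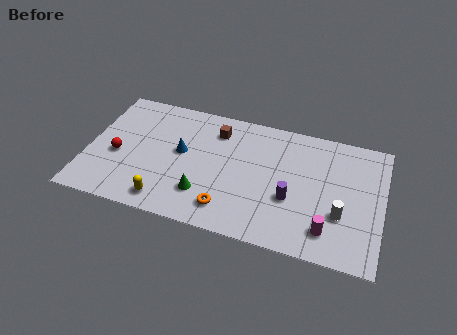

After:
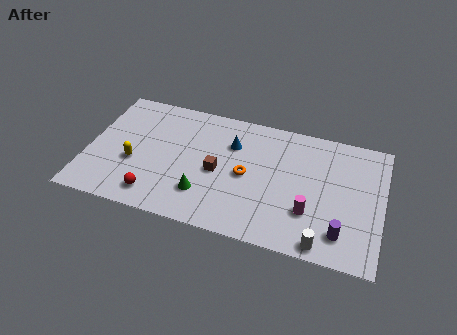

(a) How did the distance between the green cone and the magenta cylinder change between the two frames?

-1.0

Before: roughly 6.5 units apart; after: 5.5. That's 1.0 units closer together.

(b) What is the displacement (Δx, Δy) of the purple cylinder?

(2.7, -1.5)

From the two frames, the purple cylinder sits at roughly (10.8, 3.2) before and (13.5, 1.7) after.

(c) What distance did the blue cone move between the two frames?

2.9

The blue cone moved from about (4.9, 4.7) to (7.5, 6.0), a distance of √(2.6² + 1.3²) ≈ 2.9.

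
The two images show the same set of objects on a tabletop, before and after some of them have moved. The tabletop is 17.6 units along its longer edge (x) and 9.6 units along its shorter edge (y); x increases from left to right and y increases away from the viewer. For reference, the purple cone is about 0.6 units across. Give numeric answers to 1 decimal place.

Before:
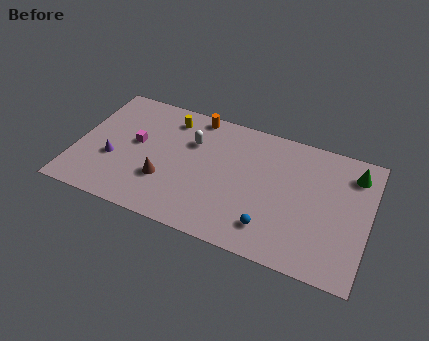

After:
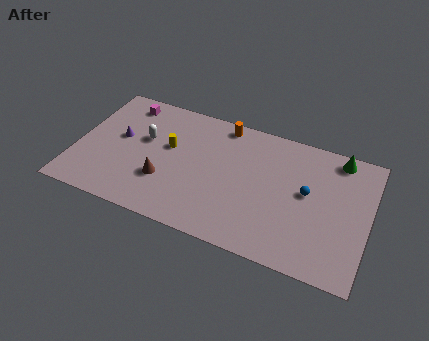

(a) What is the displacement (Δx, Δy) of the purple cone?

(0.2, 1.8)

From the two frames, the purple cone sits at roughly (2.3, 3.6) before and (2.5, 5.4) after.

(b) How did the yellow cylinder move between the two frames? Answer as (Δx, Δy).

(0.2, -2.2)

The yellow cylinder started near (5.3, 7.9) and ended near (5.5, 5.7).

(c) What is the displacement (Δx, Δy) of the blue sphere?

(1.9, 3.3)

The blue sphere started near (12.0, 2.0) and ended near (13.9, 5.3).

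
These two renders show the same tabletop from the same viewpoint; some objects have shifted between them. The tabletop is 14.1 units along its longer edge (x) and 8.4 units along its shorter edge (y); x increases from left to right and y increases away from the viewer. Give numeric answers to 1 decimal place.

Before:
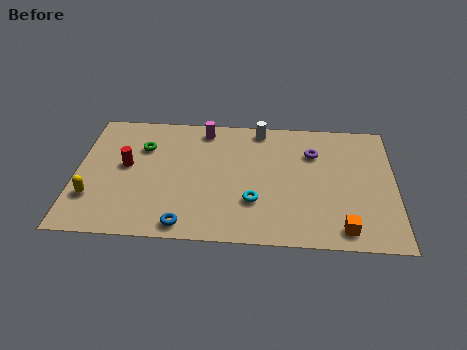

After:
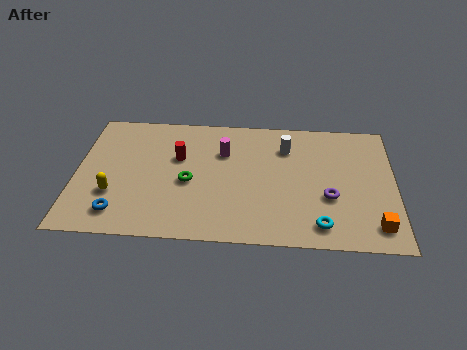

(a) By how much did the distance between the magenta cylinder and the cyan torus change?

+1.0

They were about 5.2 units apart before and 6.2 after — 1.0 units further apart.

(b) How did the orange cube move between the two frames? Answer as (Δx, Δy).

(1.4, 0.3)

The orange cube was at about (11.8, 1.1) and moved to about (13.2, 1.4).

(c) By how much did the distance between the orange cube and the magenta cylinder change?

-0.8

They were about 8.8 units apart before and 8.0 after — 0.8 units closer together.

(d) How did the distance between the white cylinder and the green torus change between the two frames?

-0.4

They were about 5.4 units apart before and 5.0 after — 0.4 units closer together.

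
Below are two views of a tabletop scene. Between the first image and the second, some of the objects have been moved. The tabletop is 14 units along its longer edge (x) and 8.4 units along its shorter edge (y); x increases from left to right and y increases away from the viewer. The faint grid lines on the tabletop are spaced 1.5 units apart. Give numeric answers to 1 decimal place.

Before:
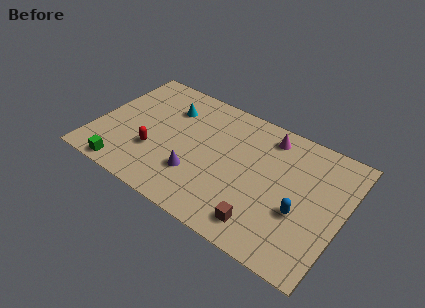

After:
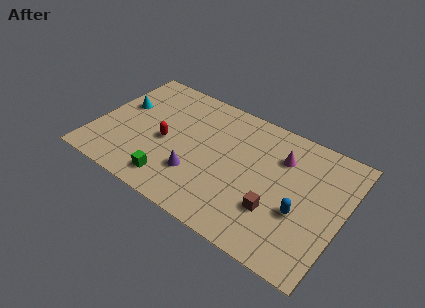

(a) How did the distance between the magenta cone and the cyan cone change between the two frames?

+3.5

They were about 5.7 units apart before and 9.2 after — 3.5 units further apart.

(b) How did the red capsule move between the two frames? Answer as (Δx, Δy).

(0.5, 1.0)

The red capsule was at about (3.5, 2.8) and moved to about (4.0, 3.8).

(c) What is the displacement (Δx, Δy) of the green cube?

(2.6, 0.6)

The green cube started near (2.2, 0.8) and ended near (4.8, 1.4).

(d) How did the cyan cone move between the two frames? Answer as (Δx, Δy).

(-2.6, -1.1)

The cyan cone was at about (3.8, 6.2) and moved to about (1.2, 5.1).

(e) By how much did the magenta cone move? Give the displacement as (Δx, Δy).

(0.9, -1.0)

The magenta cone started near (9.4, 7.1) and ended near (10.3, 6.1).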